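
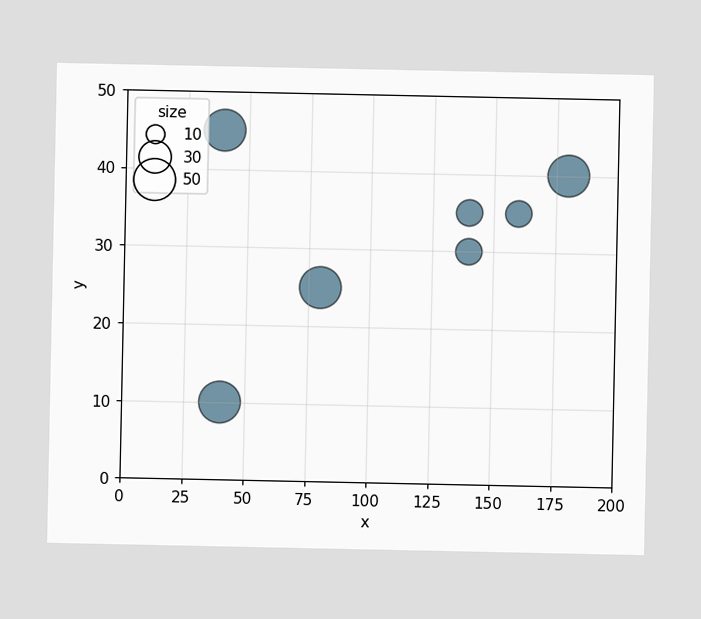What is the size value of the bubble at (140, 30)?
20

Matching the bubble at (140, 30) against the size legend gives 20.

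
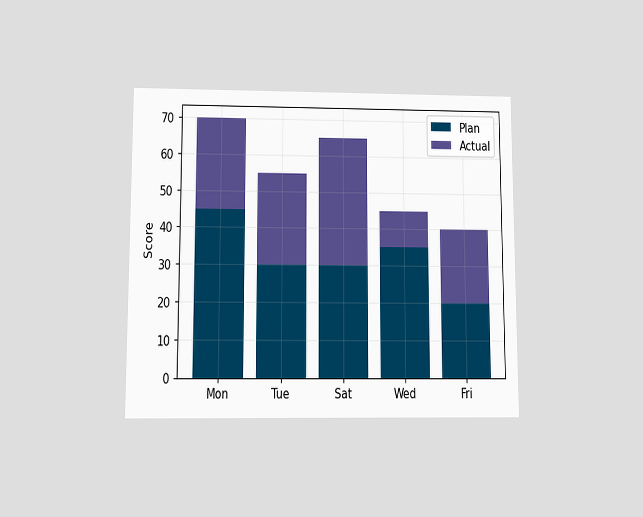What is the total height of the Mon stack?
The chart is viewed slightly from below. The Mon stack's top reaches 70 on the y-axis.

70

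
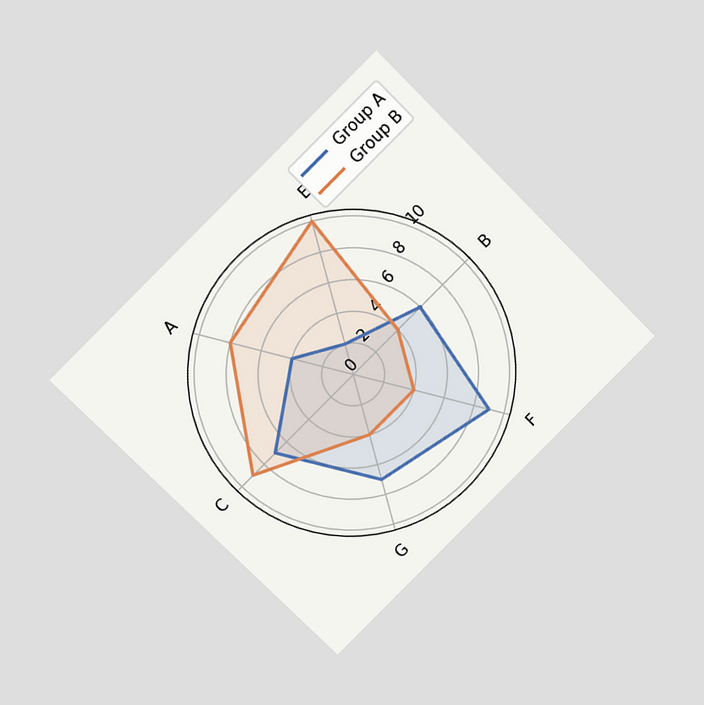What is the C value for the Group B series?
9

The chart is tilted about 45° counter-clockwise and viewed at a slight angle. On the C axis, Group B reaches 9.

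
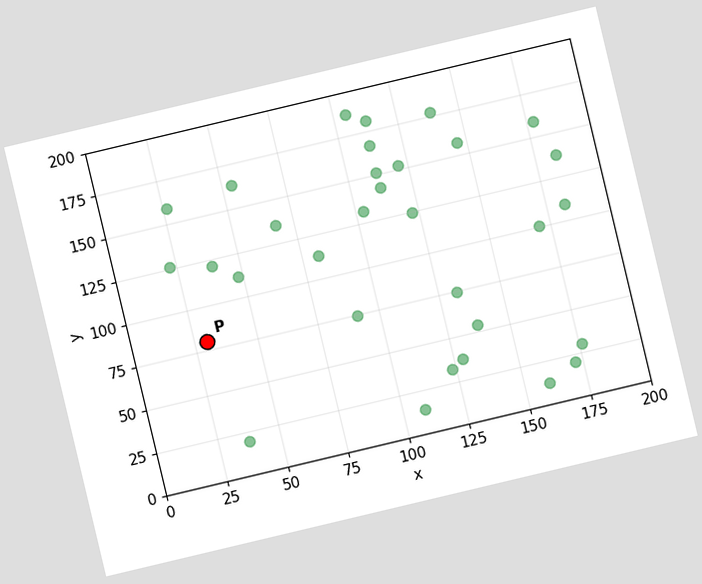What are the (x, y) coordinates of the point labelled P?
(30, 80)

The chart is tilted about 13° counter-clockwise. Following the gridlines from P to each axis, P sits at (30, 80).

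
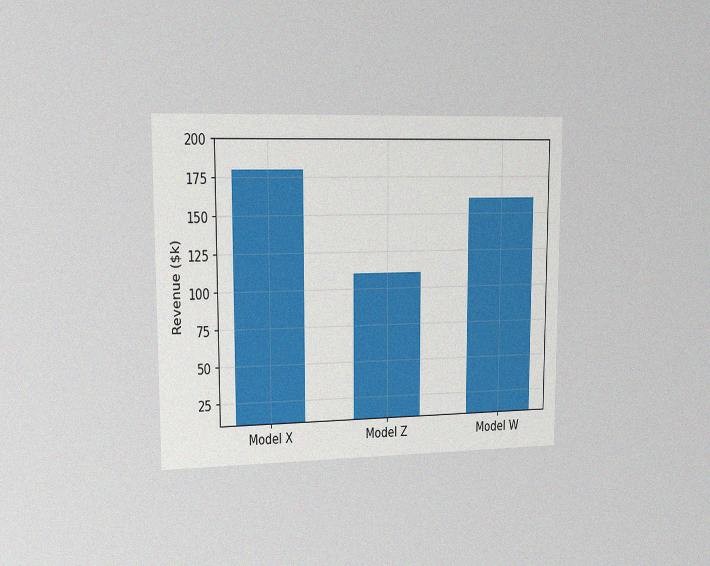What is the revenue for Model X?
The chart is viewed slightly from the left, with some photo noise. Reading along the chart's y-axis, the Model X bar reaches $180k.

$180k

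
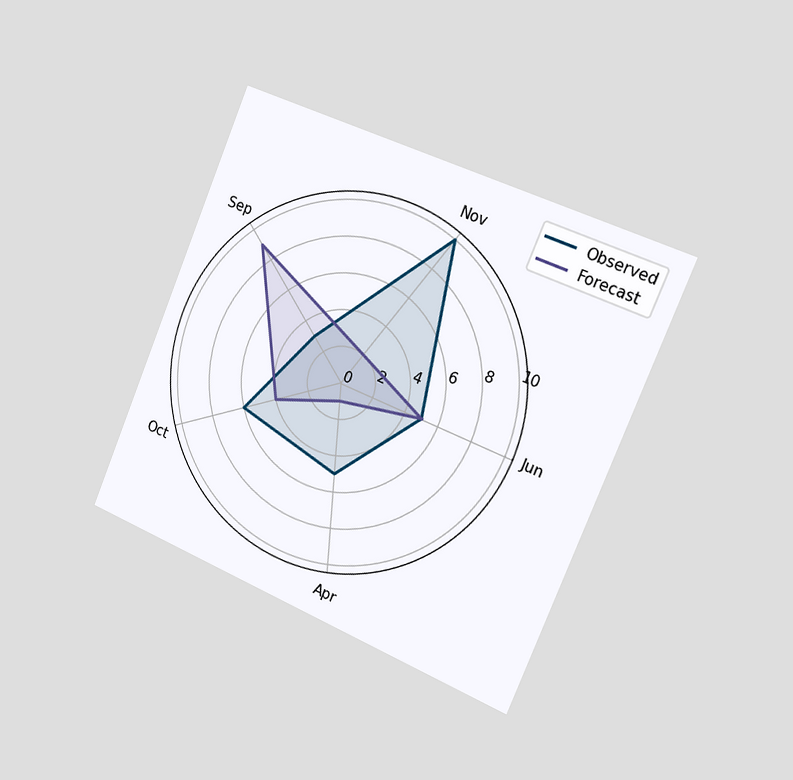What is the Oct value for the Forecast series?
The chart is tilted about 23° clockwise and viewed slightly from the right. On the Oct axis, Forecast reaches 4.

4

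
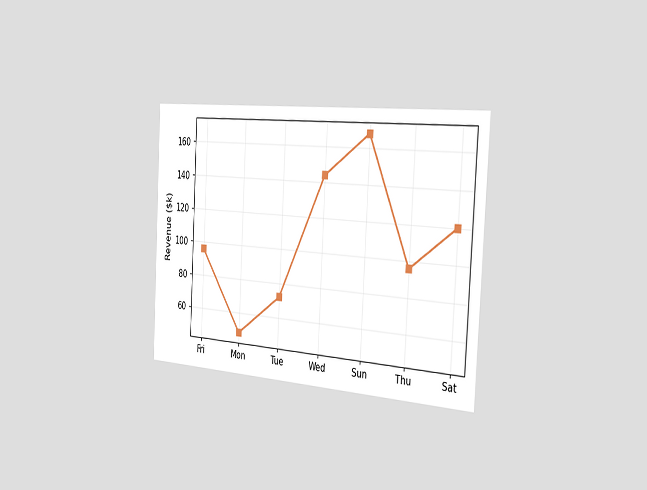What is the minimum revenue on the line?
The chart is tilted about 3° clockwise and viewed slightly from the right. The lowest point is at Mon, and reading across to the y-axis gives $48k.

$48k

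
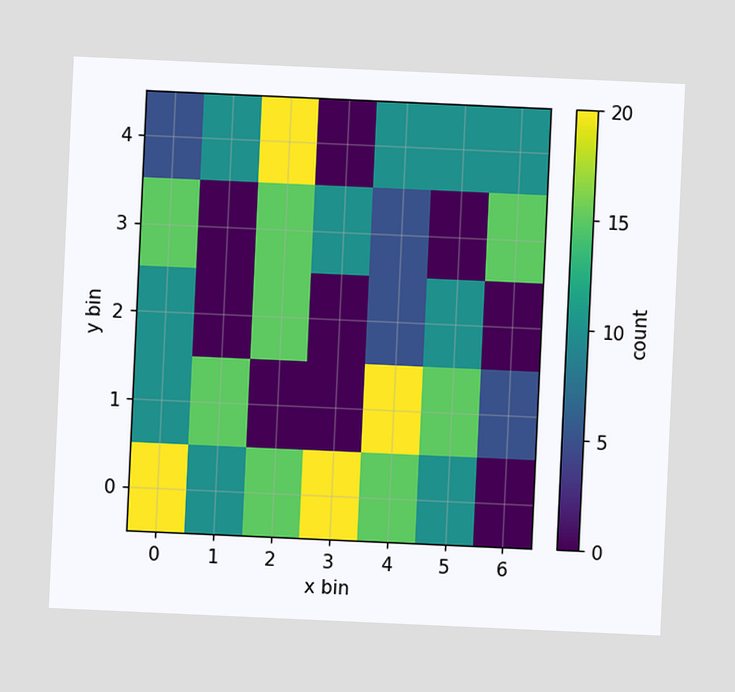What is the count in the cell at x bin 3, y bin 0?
20

The chart is tilted about 3° clockwise. Matching the cell (3, 0) against the colorbar gives 20.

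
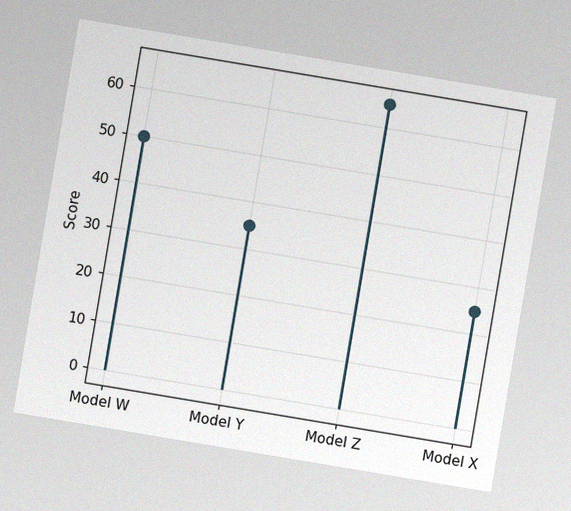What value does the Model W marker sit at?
50

The chart is tilted about 9° clockwise, with some photo noise. The Model W marker sits at 50.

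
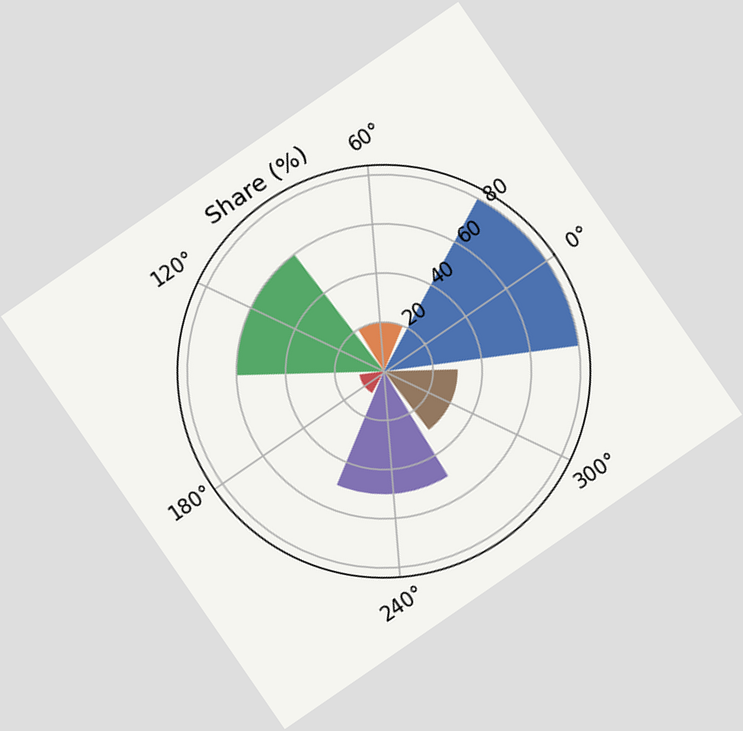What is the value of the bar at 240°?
50%

The chart is tilted about 35° counter-clockwise. The bar at 240° reaches 50% on the radial axis.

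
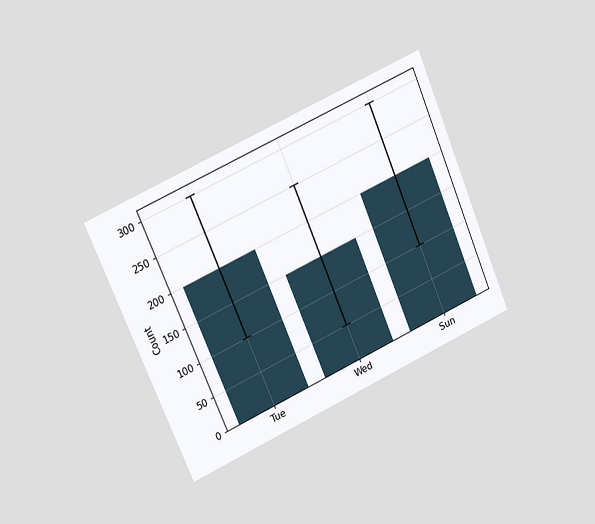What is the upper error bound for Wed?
250

The chart is tilted about 23° counter-clockwise and viewed slightly from the left. The Wed bar's upper whisker reaches 250.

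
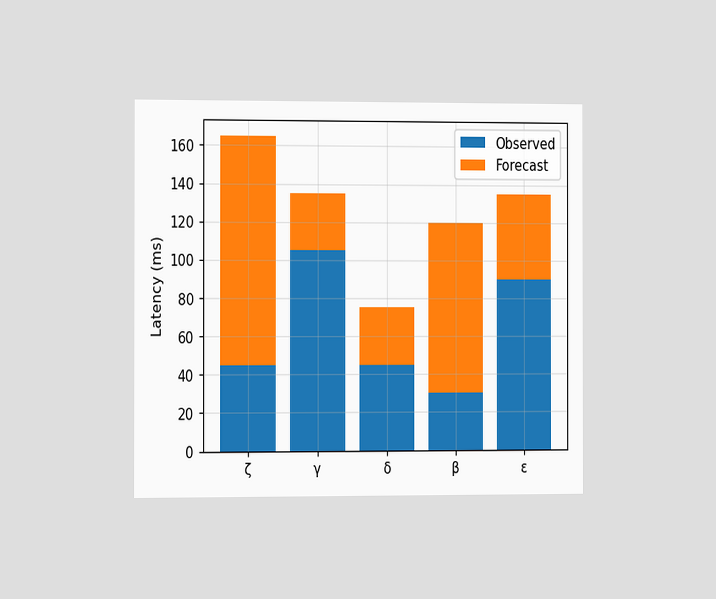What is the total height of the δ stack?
75ms

The chart is viewed slightly from the left. The δ stack's top reaches 75ms on the y-axis.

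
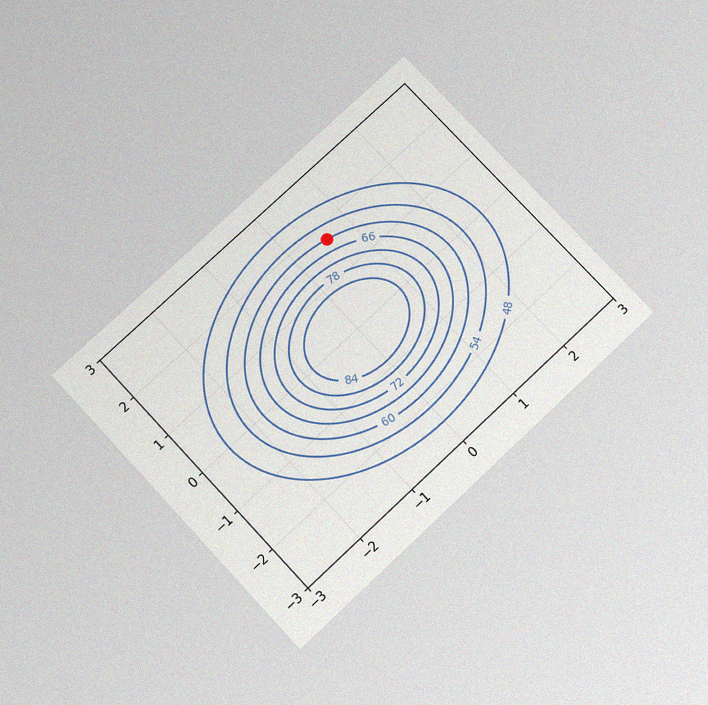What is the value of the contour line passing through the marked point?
The chart is tilted about 43° counter-clockwise and viewed slightly from below, with some photo noise. The marked point sits on the contour labelled 60.

60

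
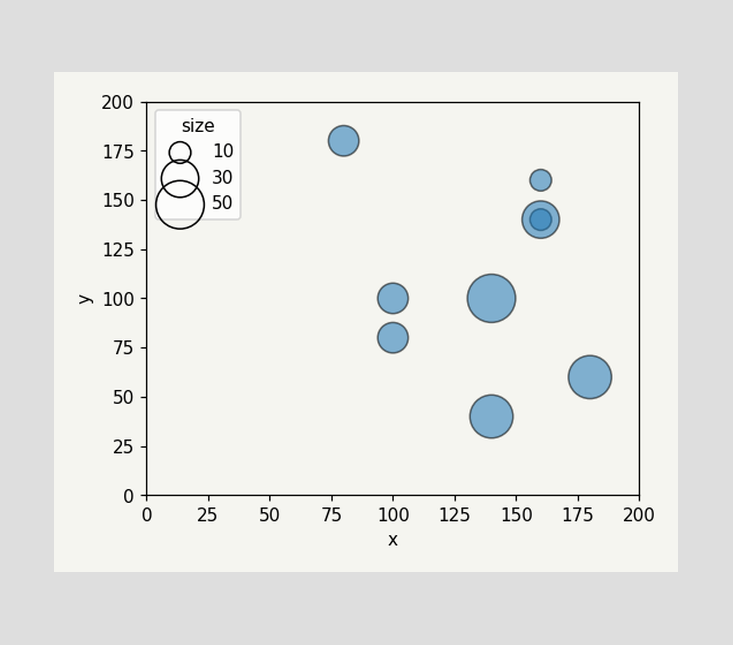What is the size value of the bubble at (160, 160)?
10

Matching the bubble at (160, 160) against the size legend gives 10.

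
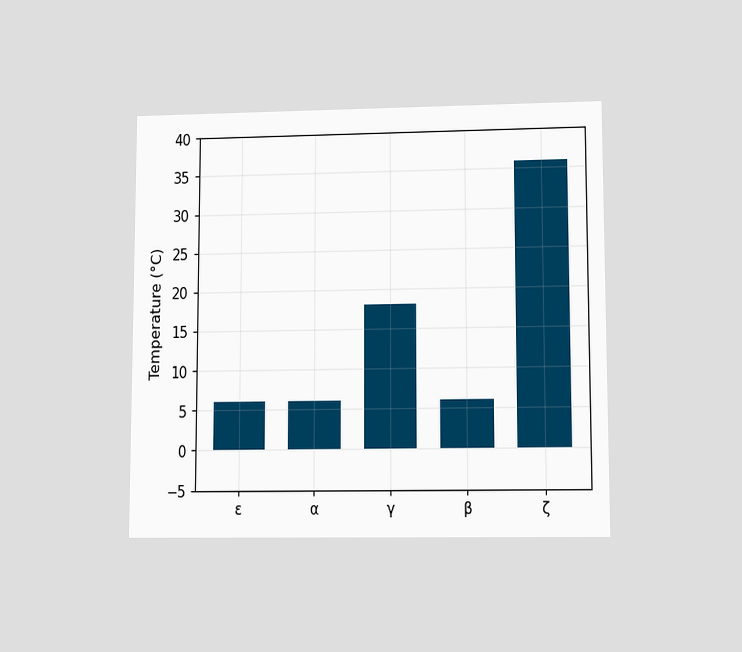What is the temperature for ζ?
36°C

The chart is viewed at a slight angle. Reading along the chart's y-axis, the ζ bar reaches 36°C.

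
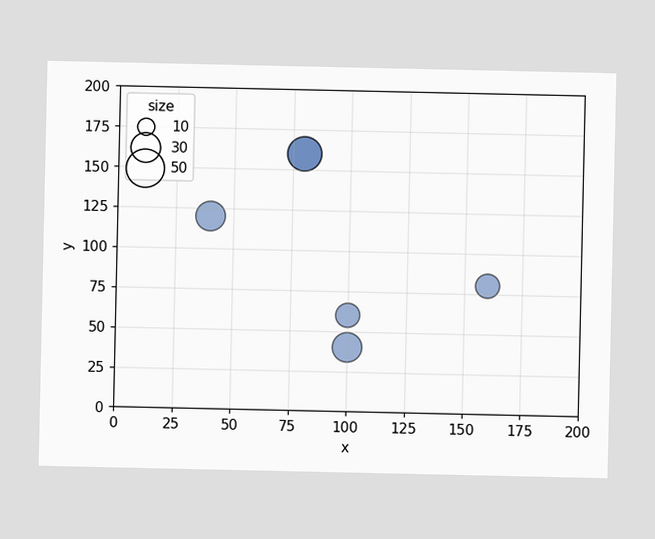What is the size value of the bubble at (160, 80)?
20

Matching the bubble at (160, 80) against the size legend gives 20.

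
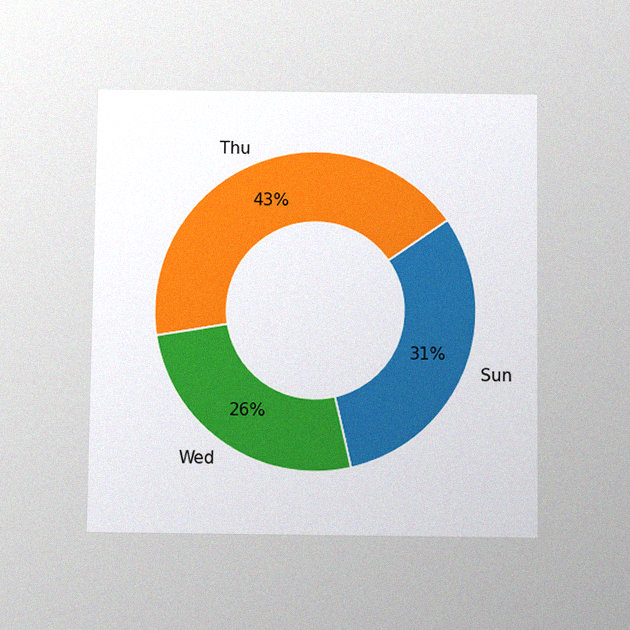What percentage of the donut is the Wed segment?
26%

The chart is viewed slightly from below, with some photo noise. The Wed segment takes up 26% of the ring.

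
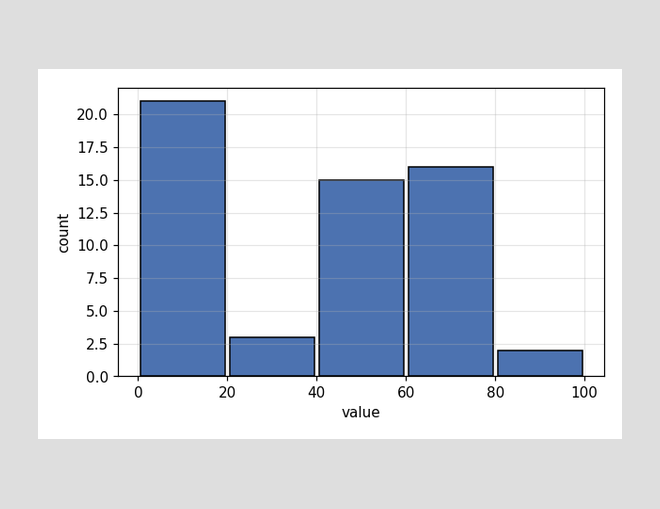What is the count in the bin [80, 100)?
The [80, 100) bin has height 2.

2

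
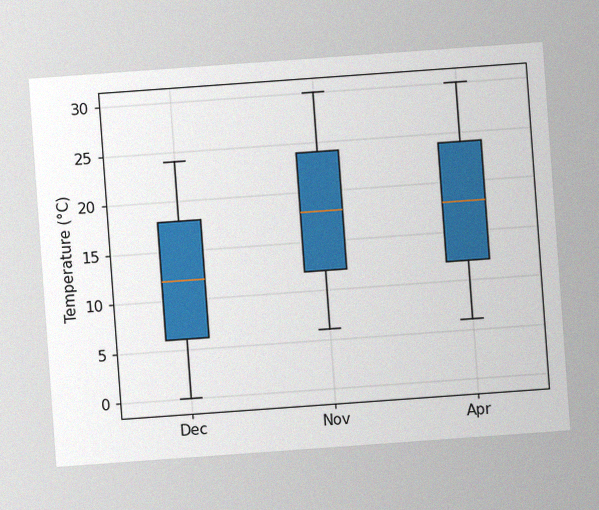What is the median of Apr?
The chart is tilted about 4° counter-clockwise, with some photo noise. The median line in the Apr box sits at 18°C.

18°C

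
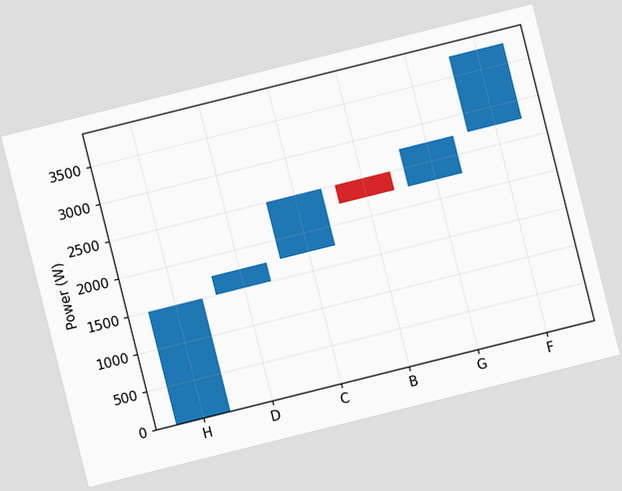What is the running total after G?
The chart is tilted about 14° counter-clockwise. After G the running total reaches 2750W.

2750W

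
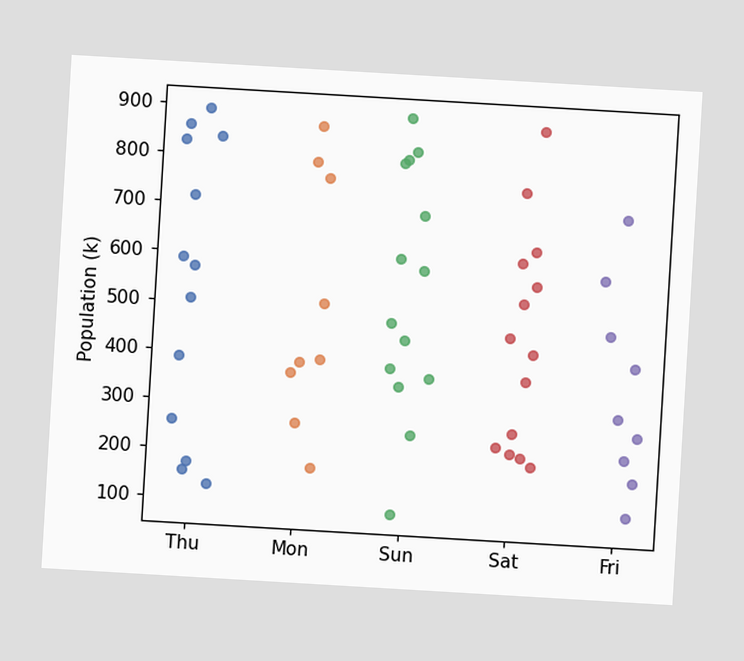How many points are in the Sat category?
14

The chart is tilted about 3° clockwise. Counting the markers in the Sat column gives 14.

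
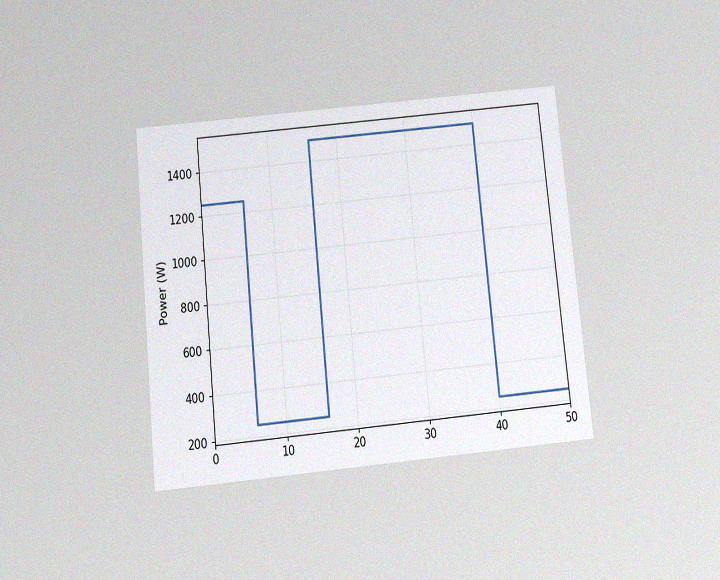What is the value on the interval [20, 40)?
The chart is tilted about 6° counter-clockwise and viewed slightly from below, with some photo noise. On [20, 40) the step sits at 1500W.

1500W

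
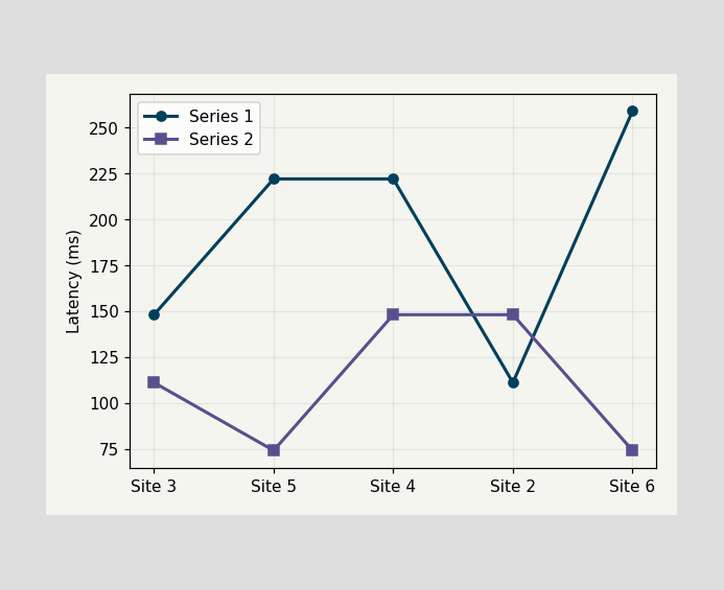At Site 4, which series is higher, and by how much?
At Site 4, Series 1 sits above the other line by 74ms.

Series 1, by 74ms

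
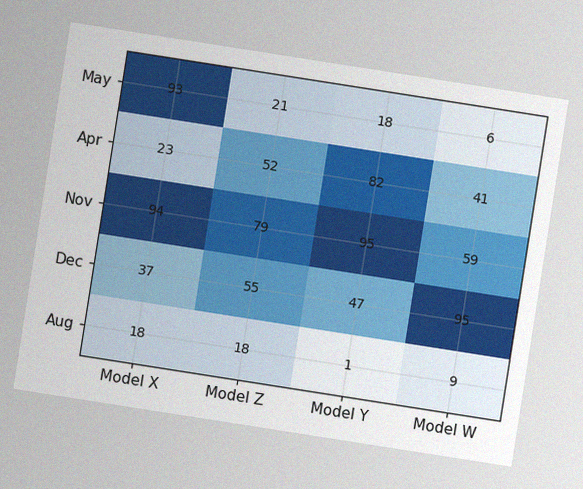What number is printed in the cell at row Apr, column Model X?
23

The chart is tilted about 9° clockwise, with some photo noise. The (Apr, Model X) cell reads 23.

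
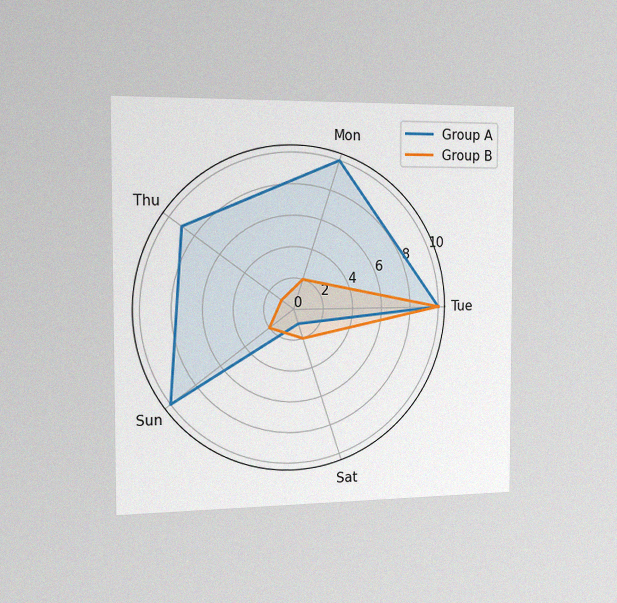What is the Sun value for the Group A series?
10

The chart is viewed slightly from the left, with some photo noise. On the Sun axis, Group A reaches 10.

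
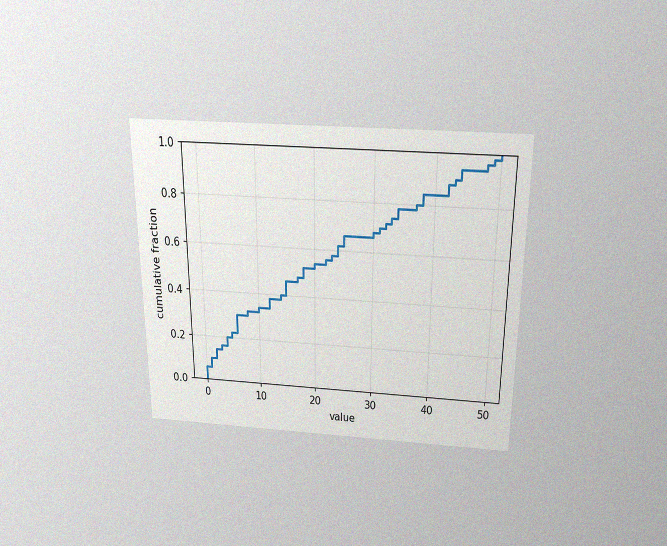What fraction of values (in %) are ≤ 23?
The chart is viewed slightly from above, with some photo noise. At x=23 the ECDF step is at 58%.

58%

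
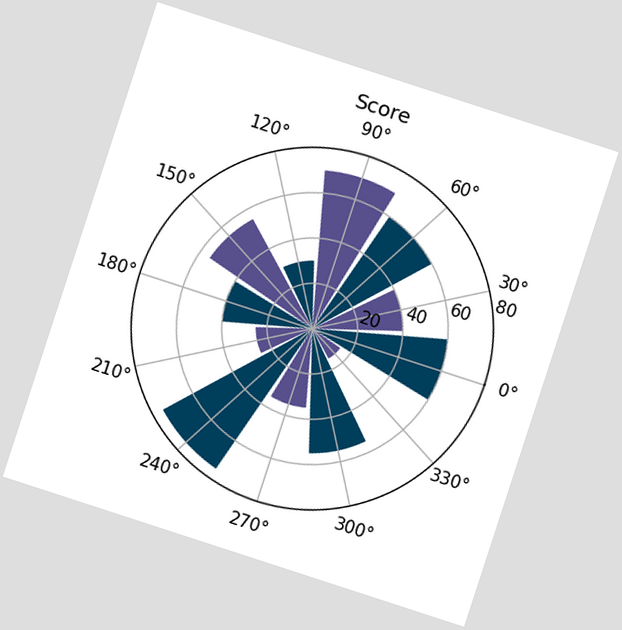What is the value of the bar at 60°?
60

The chart is tilted about 18° clockwise. The bar at 60° reaches 60 on the radial axis.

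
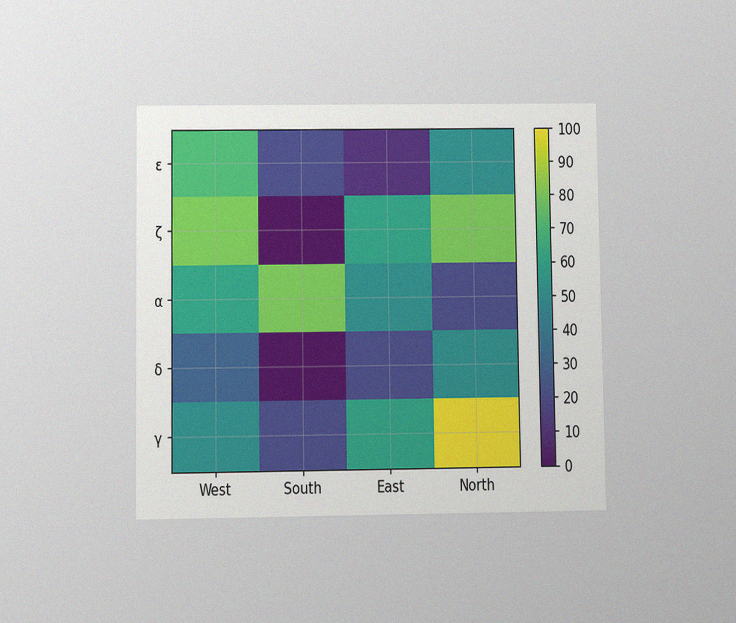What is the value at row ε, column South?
20

The chart is viewed at a slight angle, with some photo noise. Matching cell (ε, South) against the colorbar gives 20.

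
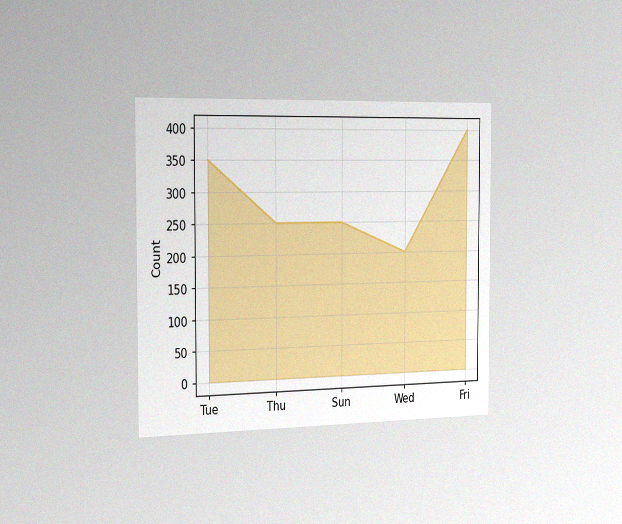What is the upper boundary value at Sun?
The chart is viewed slightly from the left, with some photo noise. At Sun the upper boundary is at 250.

250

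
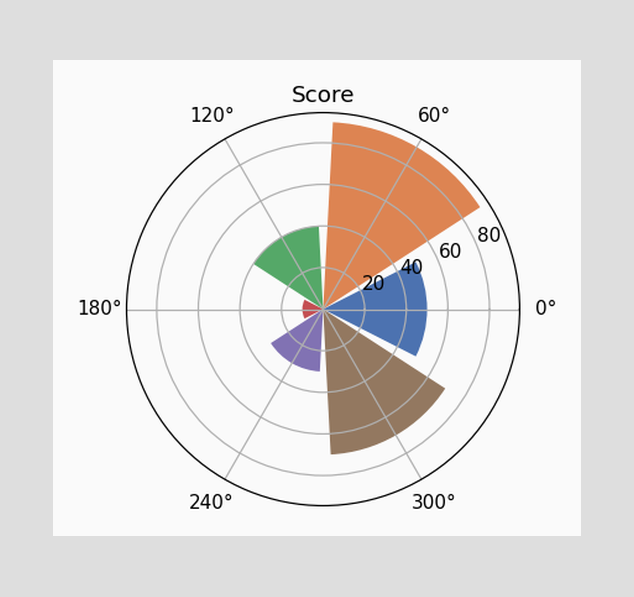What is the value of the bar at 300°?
70

The bar at 300° reaches 70 on the radial axis.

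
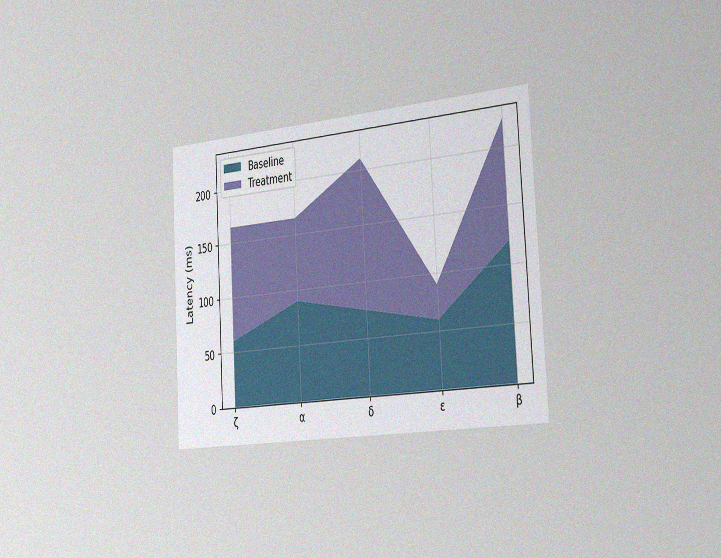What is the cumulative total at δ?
210ms

The chart is tilted about 3° counter-clockwise and viewed slightly from the right, with some photo noise. The stacked total at δ reaches 210ms.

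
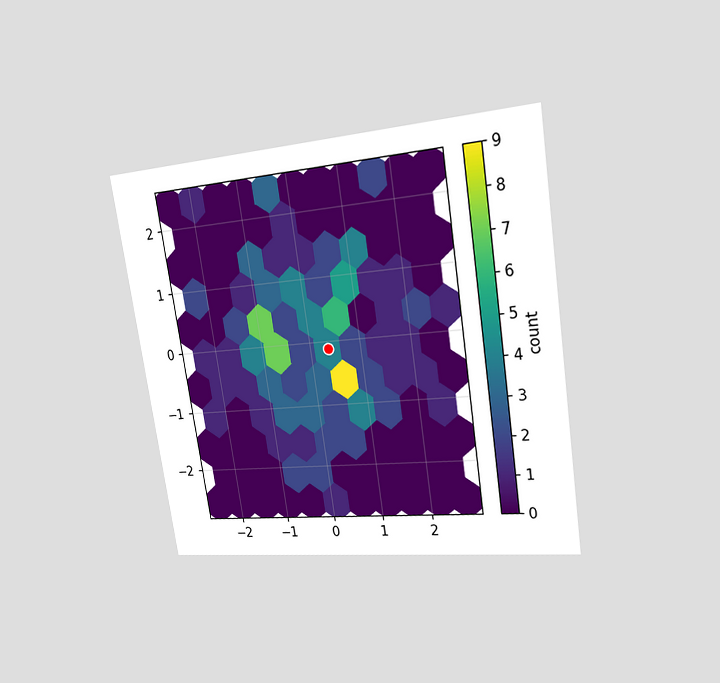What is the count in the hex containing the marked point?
The chart is tilted about 9° counter-clockwise and viewed slightly from the right. The marked hex reads 4 on the colorbar.

4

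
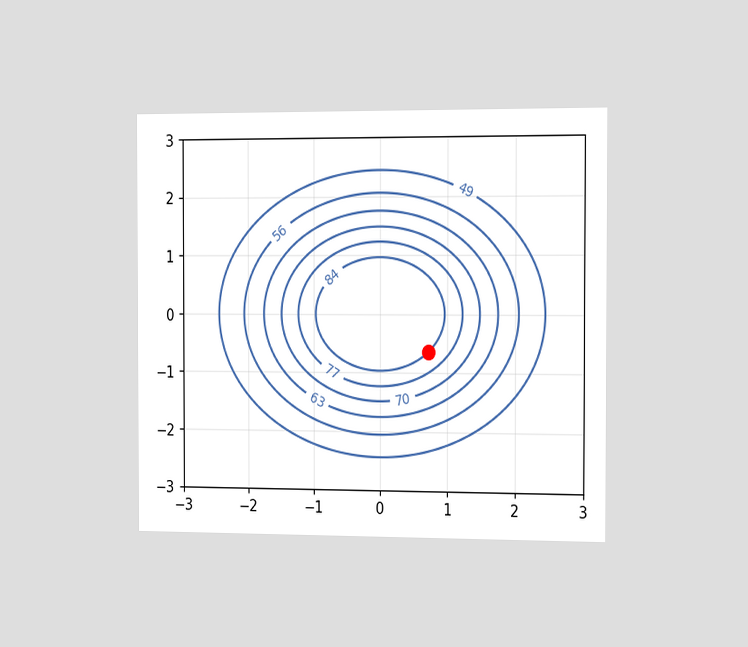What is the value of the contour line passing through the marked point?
The chart is viewed slightly from the right. The marked point sits on the contour labelled 84.

84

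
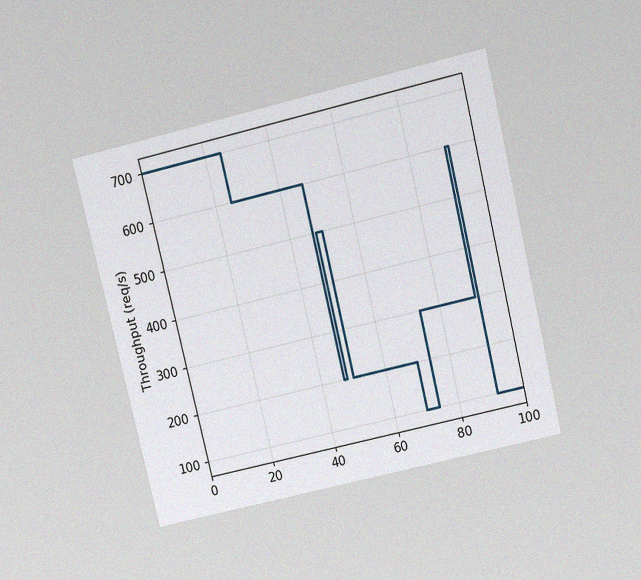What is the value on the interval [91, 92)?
600req/s

The chart is tilted about 13° counter-clockwise and viewed slightly from above, with some photo noise. On [91, 92) the step sits at 600req/s.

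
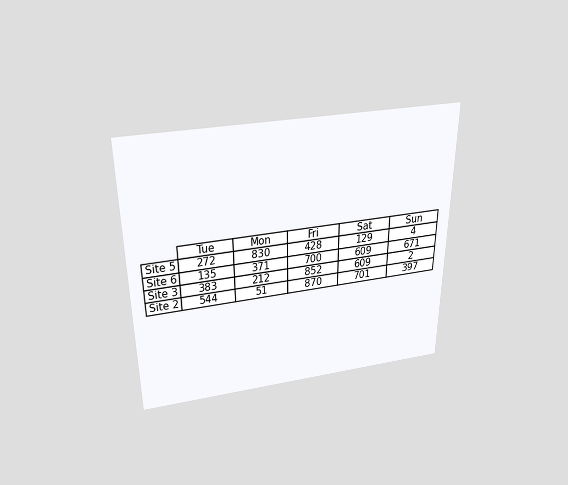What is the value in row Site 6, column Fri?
The chart is viewed slightly from above. The (Site 6, Fri) cell reads 700.

700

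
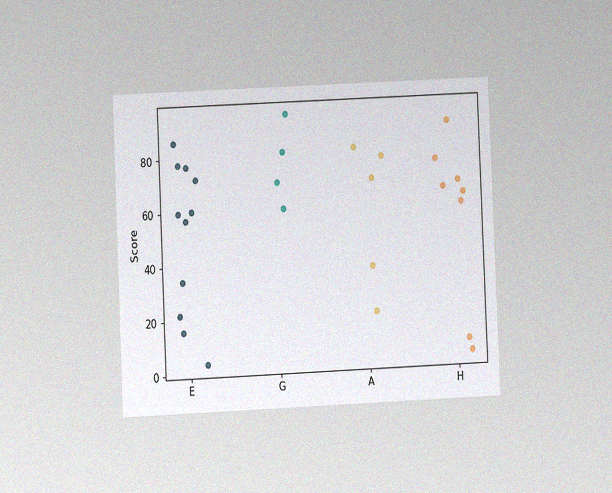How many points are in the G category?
4

The chart is tilted about 3° counter-clockwise and viewed at a slight angle, with some photo noise. Counting the markers in the G column gives 4.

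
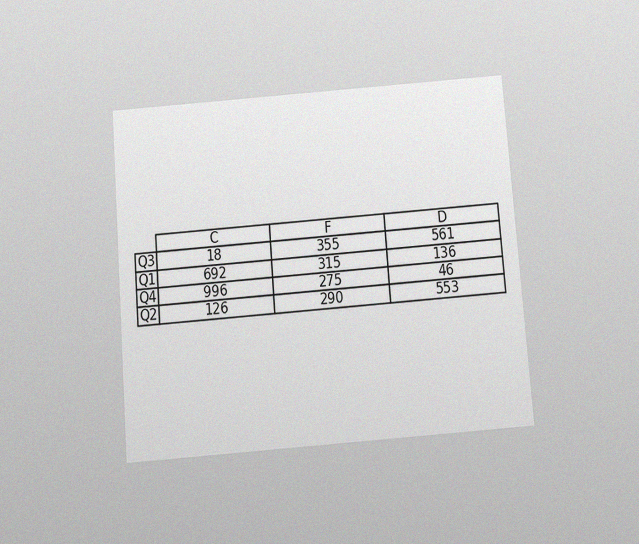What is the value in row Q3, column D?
The chart is tilted about 4° counter-clockwise and viewed slightly from below, with some photo noise. The (Q3, D) cell reads 561.

561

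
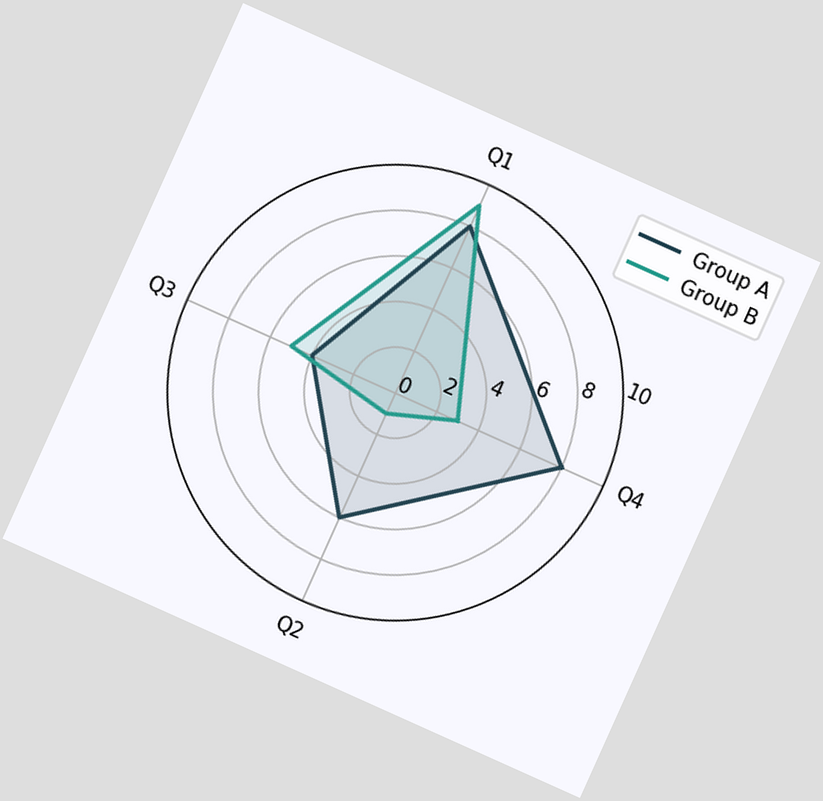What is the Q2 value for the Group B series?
1

The chart is tilted about 24° clockwise. On the Q2 axis, Group B reaches 1.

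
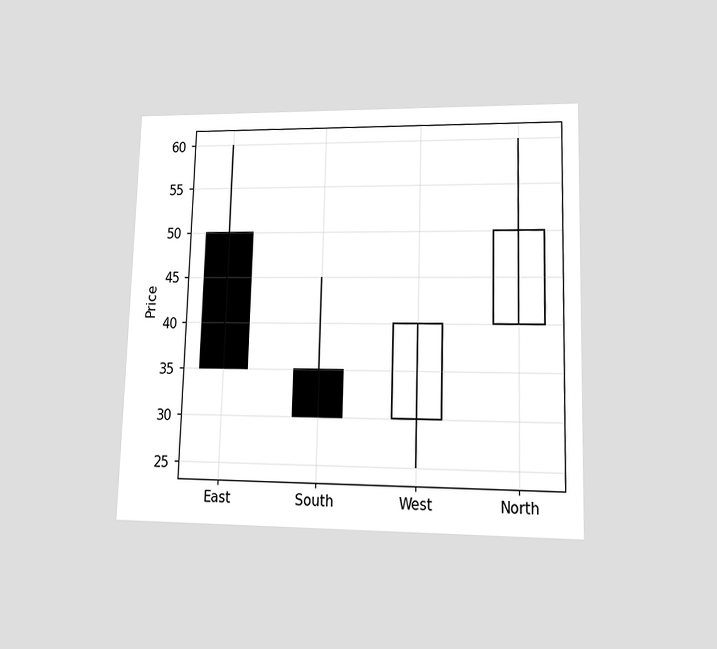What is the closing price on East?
The chart is viewed at a slight angle. The East candle closes at 35.

35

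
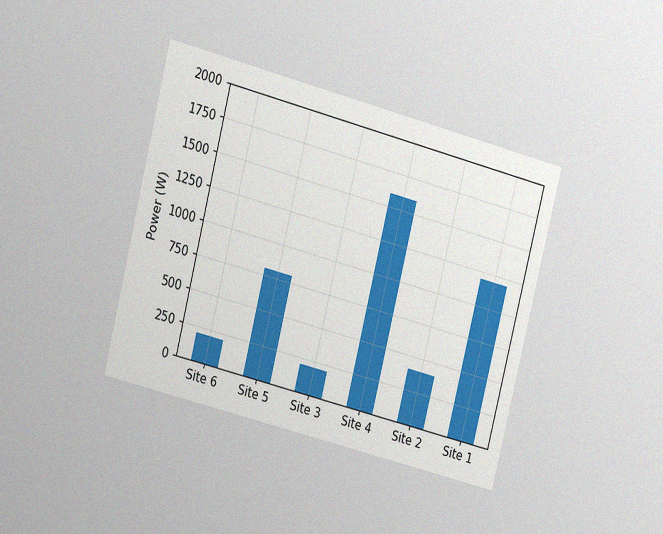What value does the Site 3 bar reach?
The chart is tilted about 14° clockwise and viewed at a slight angle, with some photo noise. Reading along the chart's y-axis, the Site 3 bar reaches 200W.

200W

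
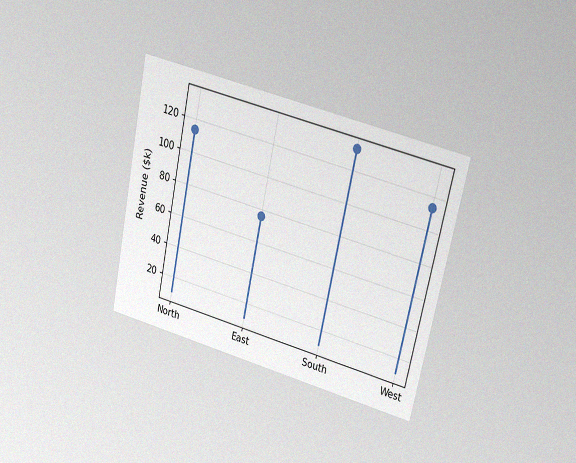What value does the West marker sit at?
The chart is tilted about 12° clockwise and viewed at a slight angle, with some photo noise. The West marker sits at $114k.

$114k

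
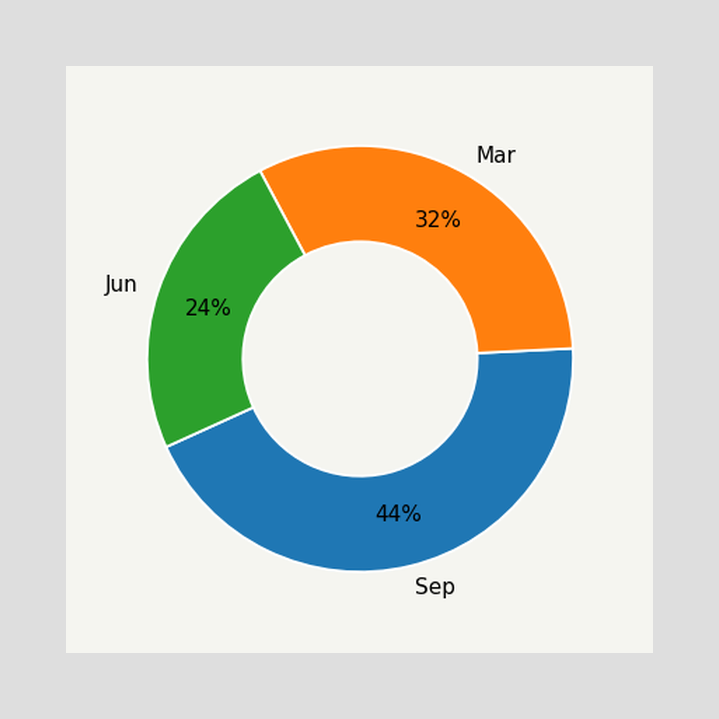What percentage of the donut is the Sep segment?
The Sep segment takes up 44% of the ring.

44%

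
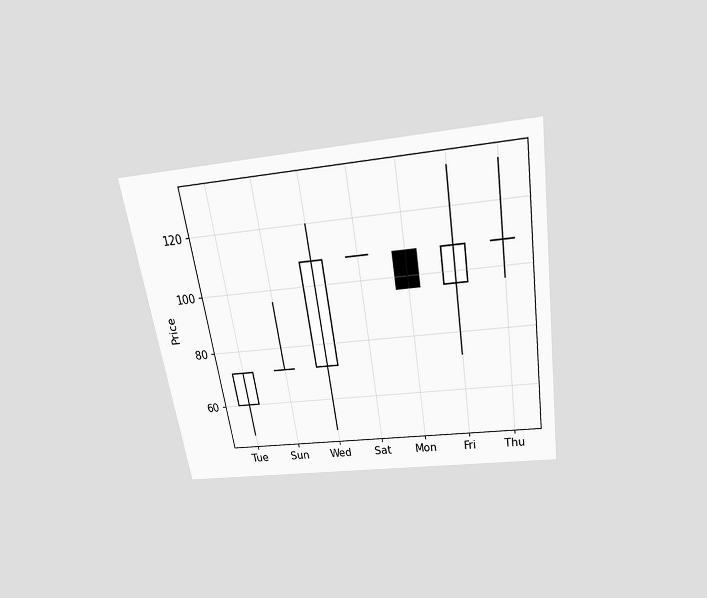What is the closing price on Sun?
72

The chart is tilted about 9° counter-clockwise and viewed slightly from above. The Sun candle closes at 72.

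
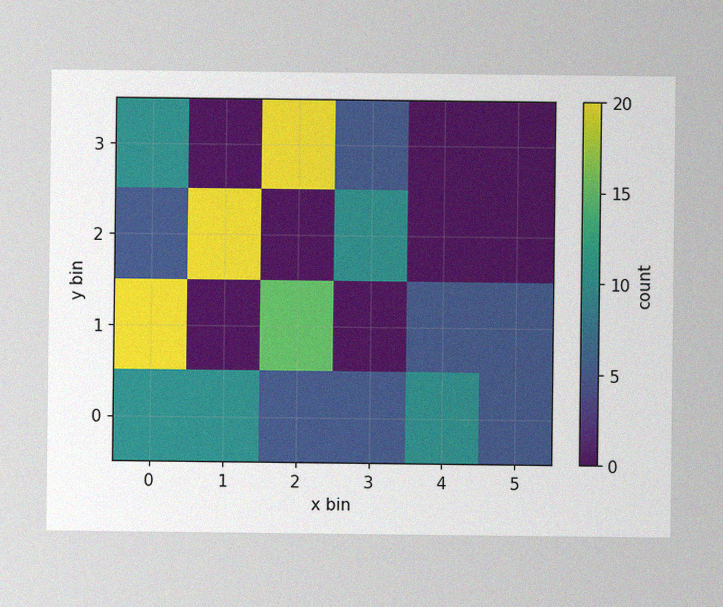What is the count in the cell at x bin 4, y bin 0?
The image has some photo noise and uneven lighting. Matching the cell (4, 0) against the colorbar gives 10.

10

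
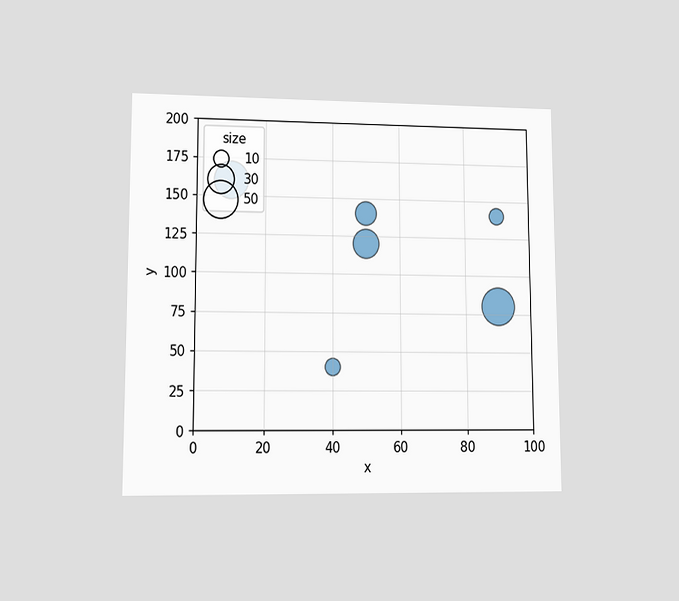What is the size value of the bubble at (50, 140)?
The chart is viewed at a slight angle. Matching the bubble at (50, 140) against the size legend gives 20.

20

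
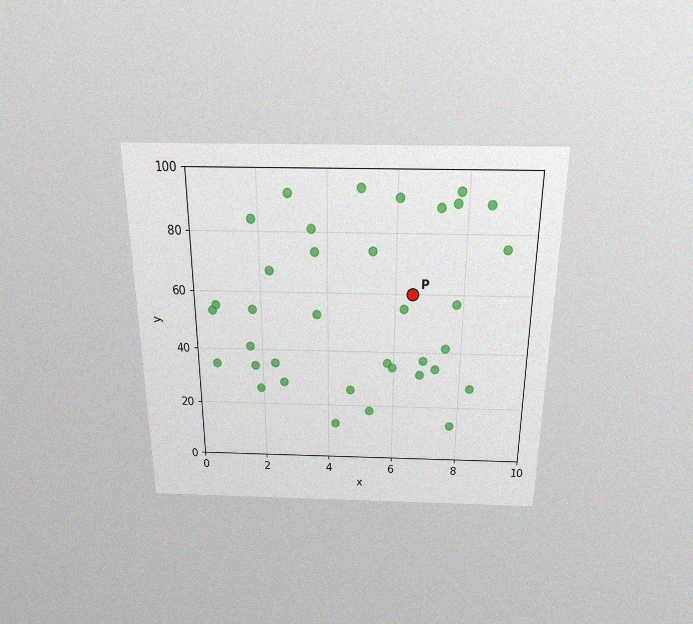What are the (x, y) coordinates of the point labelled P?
The chart is viewed slightly from above, with some photo noise. Following the gridlines from P to each axis, P sits at (6.5, 60).

(6.5, 60)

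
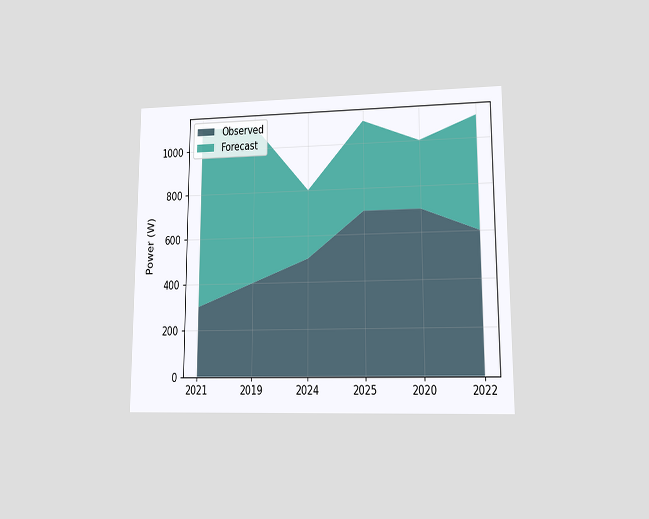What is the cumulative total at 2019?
The chart is viewed at a slight angle. The stacked total at 2019 reaches 1100W.

1100W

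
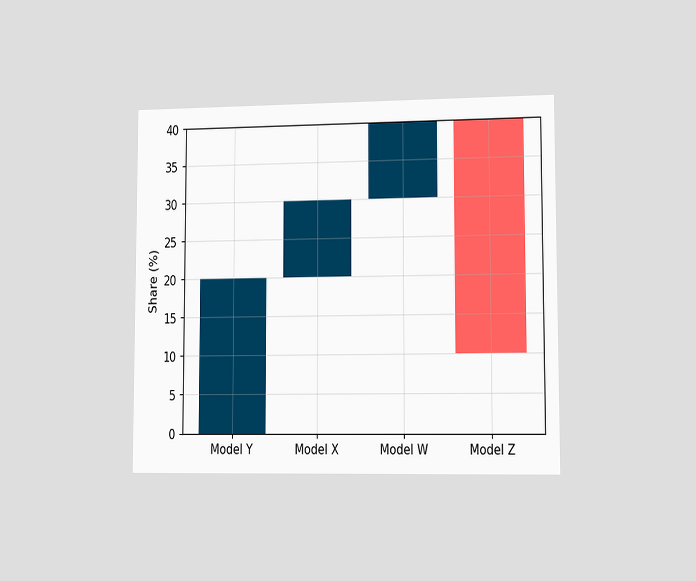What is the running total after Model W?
The chart is viewed slightly from the right. After Model W the running total reaches 40%.

40%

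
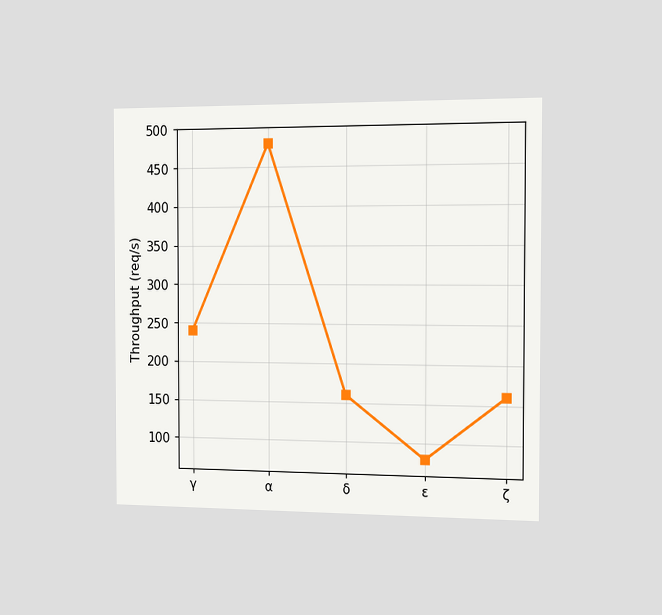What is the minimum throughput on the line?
80req/s

The chart is viewed slightly from the right. The lowest point is at ε, and reading across to the y-axis gives 80req/s.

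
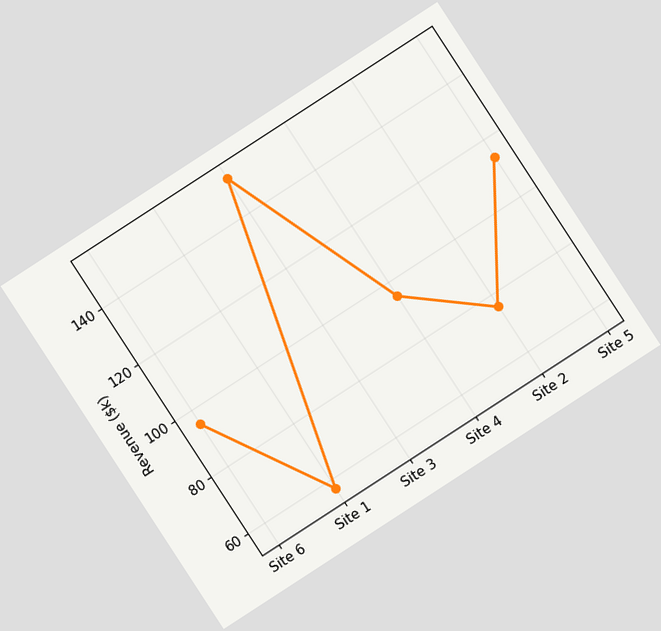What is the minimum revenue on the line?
$57k

The chart is tilted about 33° counter-clockwise. The lowest point is at Site 1, and reading across to the y-axis gives $57k.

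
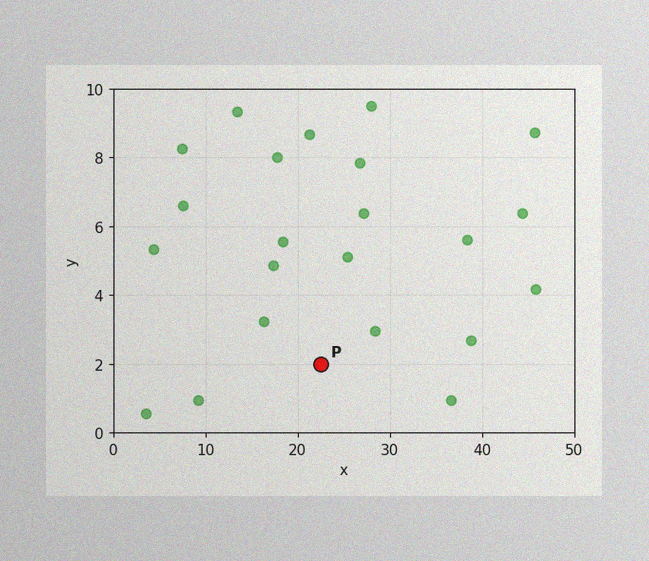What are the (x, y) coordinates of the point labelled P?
(22.5, 2)

The image has some photo noise and uneven lighting. Following the gridlines from P to each axis, P sits at (22.5, 2).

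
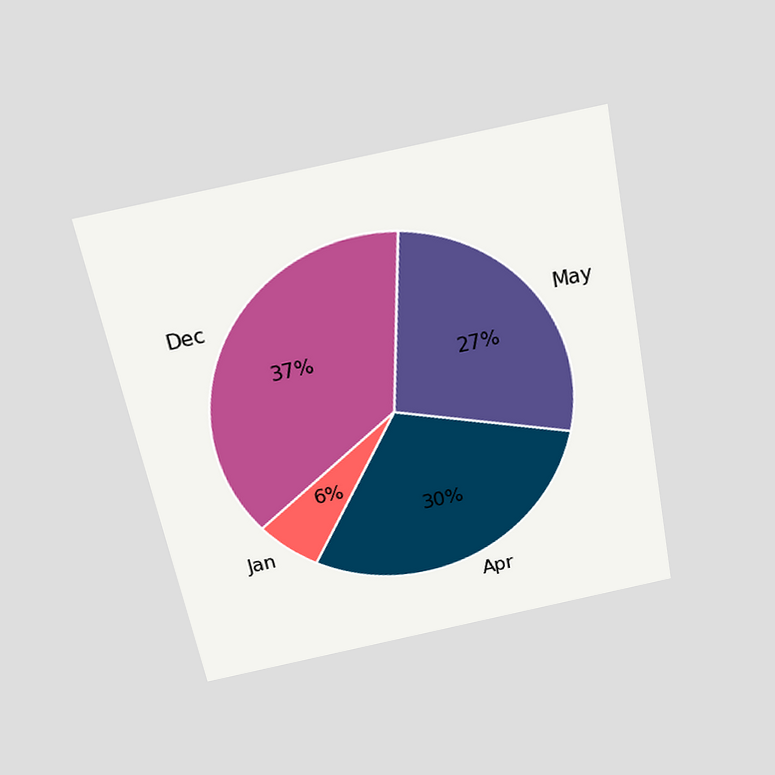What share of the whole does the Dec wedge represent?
37%

The chart is tilted about 11° counter-clockwise and viewed slightly from above. The Dec slice takes up 37% of the pie.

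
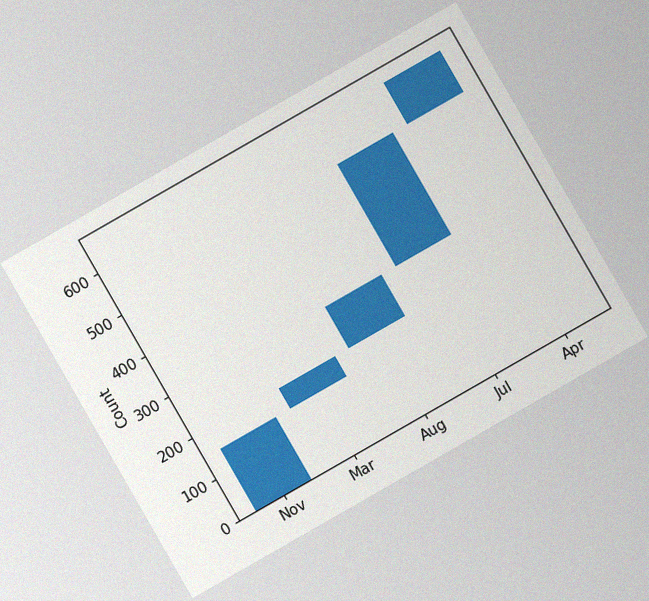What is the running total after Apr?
The chart is tilted about 30° counter-clockwise, with some photo noise. After Apr the running total reaches 650.

650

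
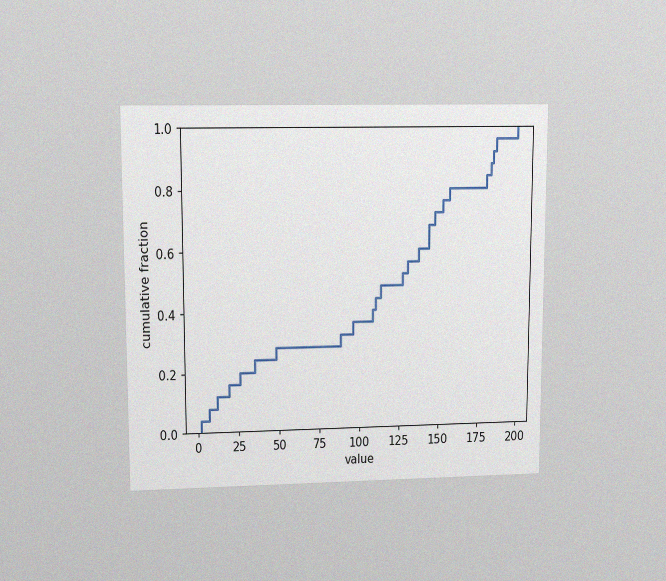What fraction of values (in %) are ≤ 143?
68%

The chart is viewed at a slight angle, with some photo noise. At x=143 the ECDF step is at 68%.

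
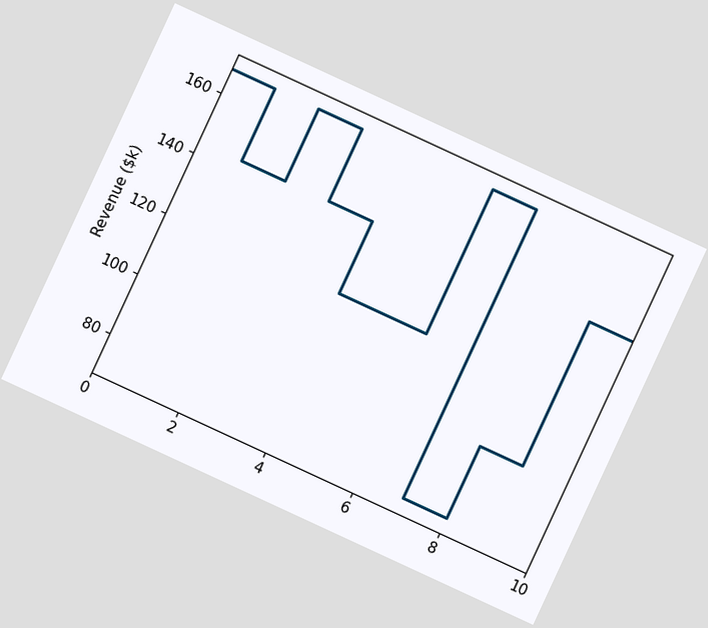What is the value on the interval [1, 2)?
$144k

The chart is tilted about 25° clockwise. On [1, 2) the step sits at $144k.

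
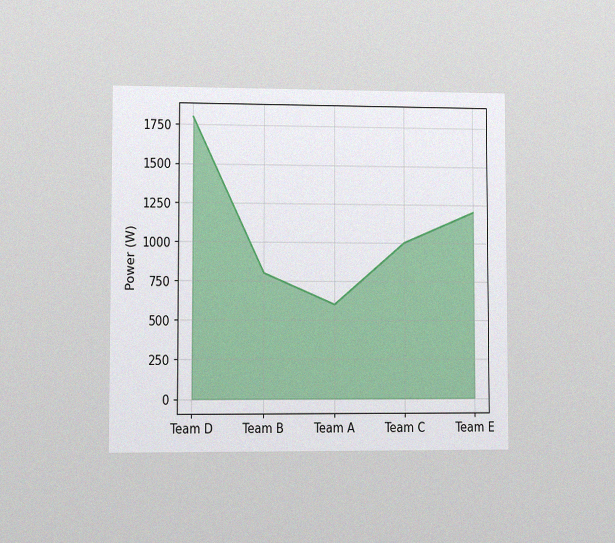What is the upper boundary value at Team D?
1800W

The chart is viewed at a slight angle, with some photo noise. At Team D the upper boundary is at 1800W.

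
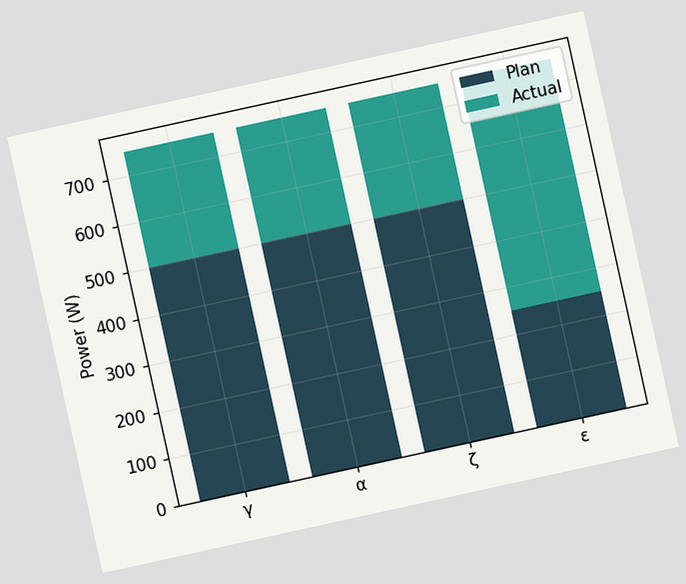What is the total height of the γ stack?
750W

The chart is tilted about 12° counter-clockwise. The γ stack's top reaches 750W on the y-axis.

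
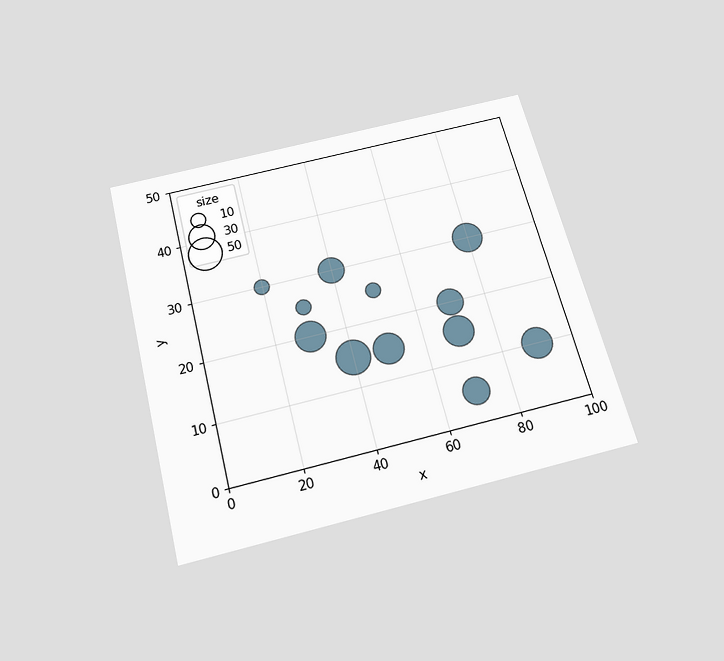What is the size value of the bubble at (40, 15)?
The chart is tilted about 14° counter-clockwise and viewed slightly from below. Matching the bubble at (40, 15) against the size legend gives 50.

50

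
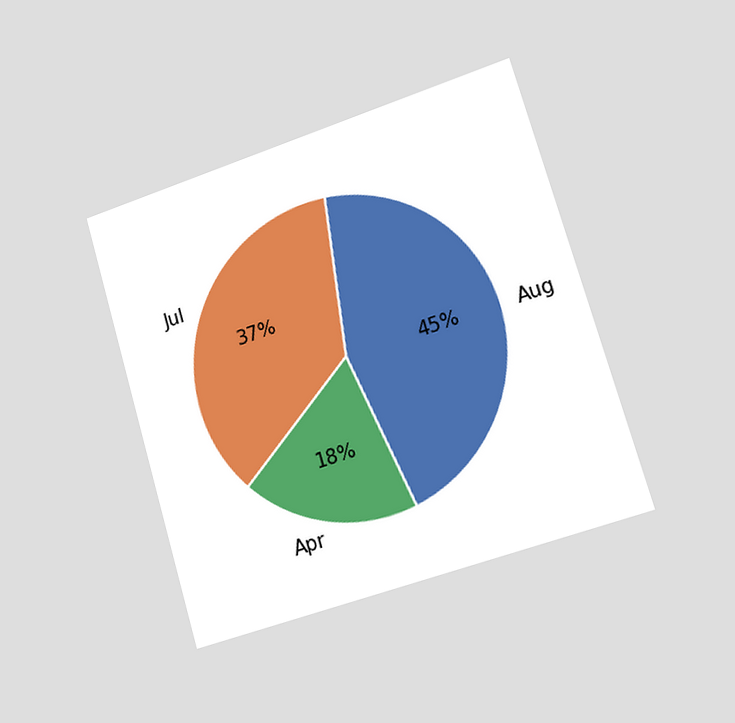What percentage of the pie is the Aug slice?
45%

The chart is tilted about 17° counter-clockwise and viewed slightly from the right. The Aug slice takes up 45% of the pie.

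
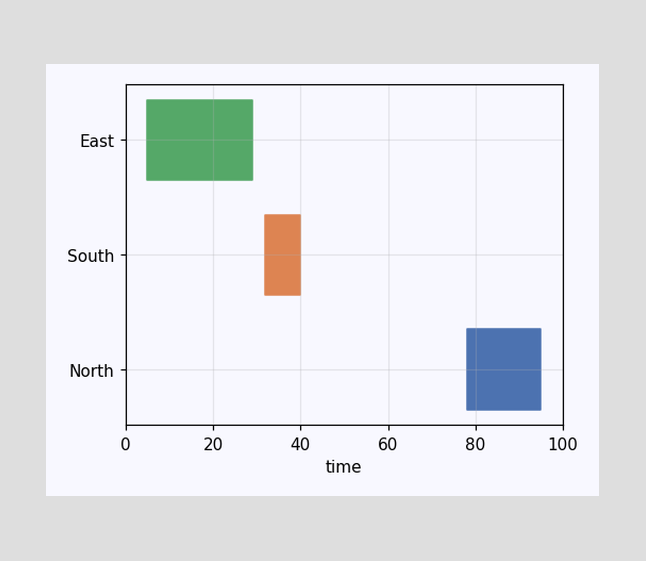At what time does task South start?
32

The South bar begins at t=32.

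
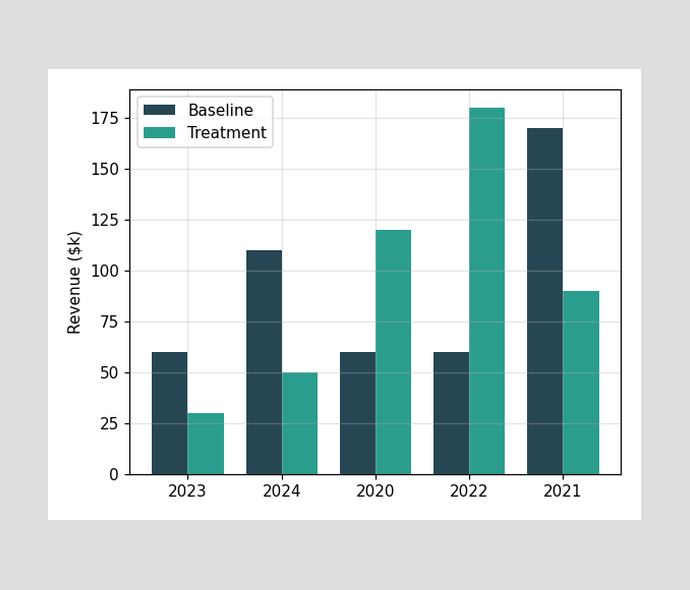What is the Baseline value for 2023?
$60k

The Baseline bar at 2023 reaches $60k on the y-axis.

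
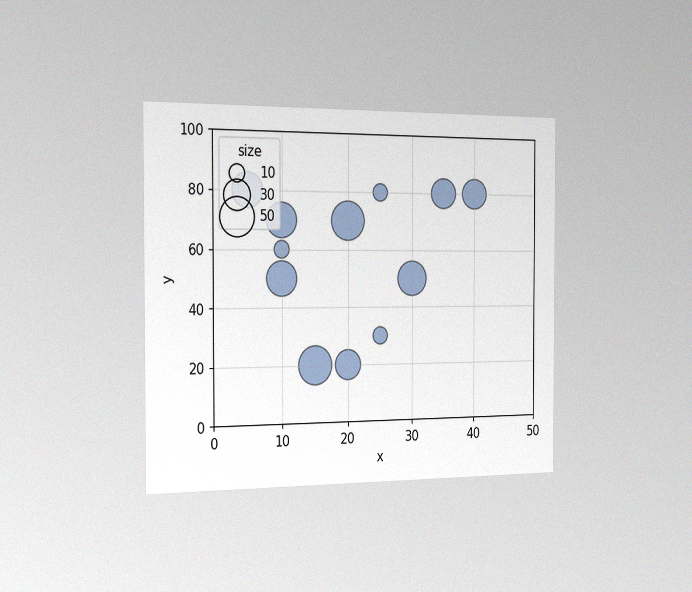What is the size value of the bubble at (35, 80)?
The chart is viewed slightly from the left, with some photo noise. Matching the bubble at (35, 80) against the size legend gives 30.

30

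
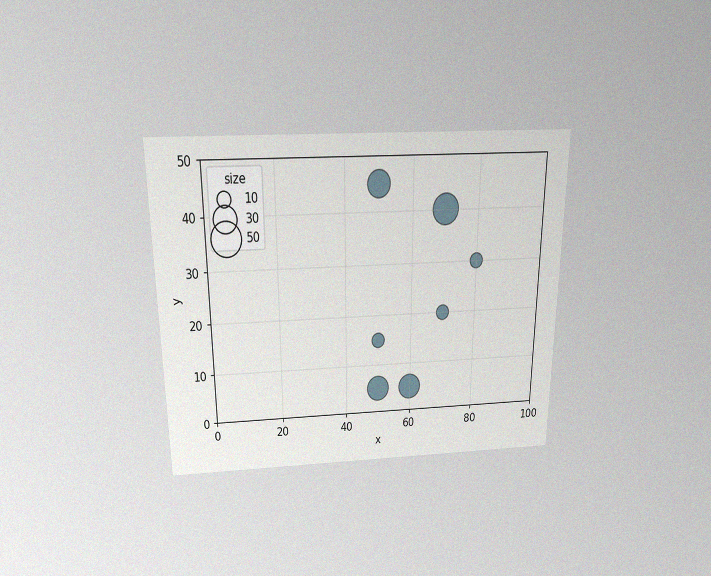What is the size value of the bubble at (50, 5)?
The chart is viewed slightly from above, with some photo noise. Matching the bubble at (50, 5) against the size legend gives 30.

30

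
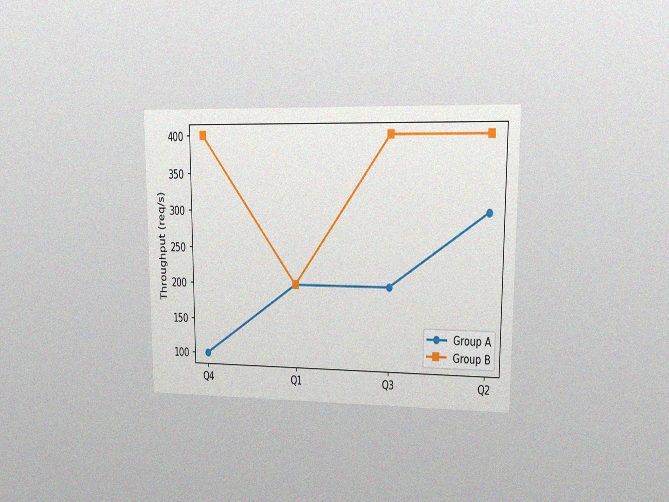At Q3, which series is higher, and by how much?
The chart is viewed at a slight angle, with some photo noise. At Q3, Group B sits above the other line by 200req/s.

Group B, by 200req/s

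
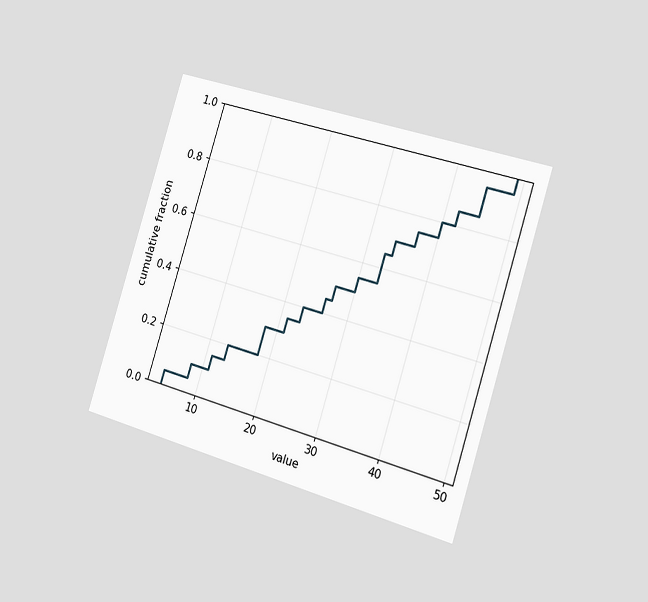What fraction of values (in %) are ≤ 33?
65%

The chart is tilted about 17° clockwise and viewed slightly from the right. At x=33 the ECDF step is at 65%.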